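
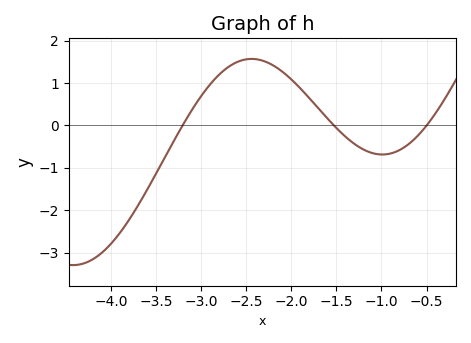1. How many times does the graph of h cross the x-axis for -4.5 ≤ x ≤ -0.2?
3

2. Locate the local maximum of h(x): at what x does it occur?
-2.4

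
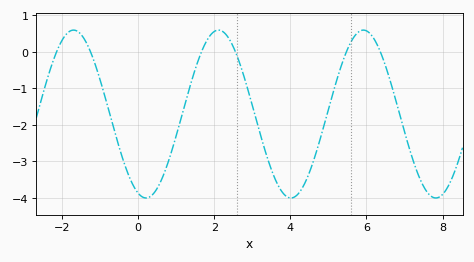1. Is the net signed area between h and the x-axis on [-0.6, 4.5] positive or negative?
negative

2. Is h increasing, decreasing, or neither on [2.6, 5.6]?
neither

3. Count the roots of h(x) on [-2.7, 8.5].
6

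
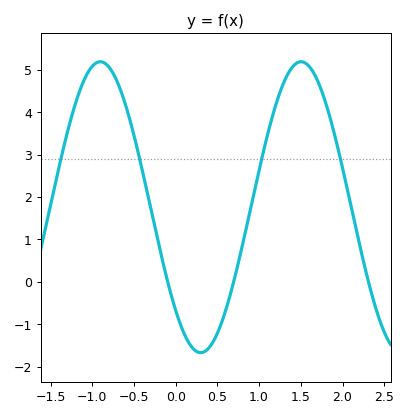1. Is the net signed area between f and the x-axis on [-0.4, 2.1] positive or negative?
positive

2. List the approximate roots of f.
-0.096, 0.695, 2.31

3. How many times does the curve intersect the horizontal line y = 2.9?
4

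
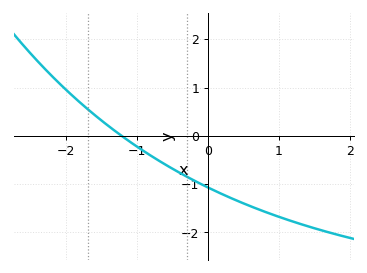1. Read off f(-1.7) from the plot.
0.6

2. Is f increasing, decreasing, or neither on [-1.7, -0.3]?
decreasing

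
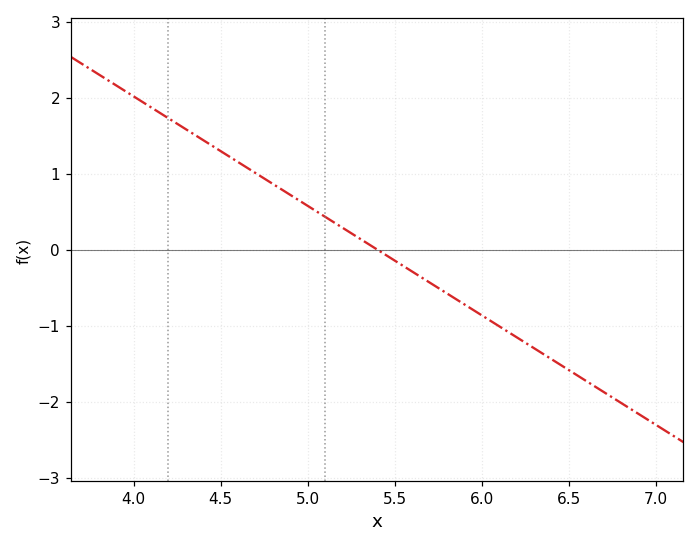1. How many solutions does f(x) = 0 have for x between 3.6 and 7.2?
1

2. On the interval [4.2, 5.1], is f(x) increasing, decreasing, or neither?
decreasing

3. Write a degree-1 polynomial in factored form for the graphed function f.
y = -1.44(x - 5.4)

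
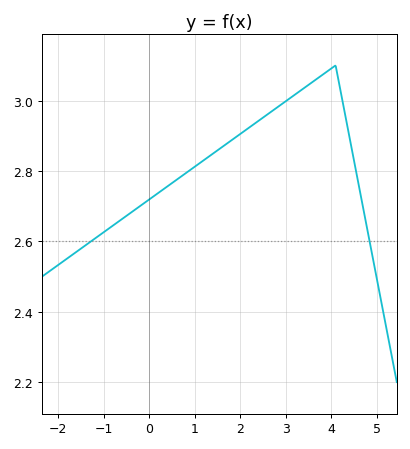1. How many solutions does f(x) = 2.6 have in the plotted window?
2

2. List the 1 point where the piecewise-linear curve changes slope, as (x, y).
(4.1, 3.1)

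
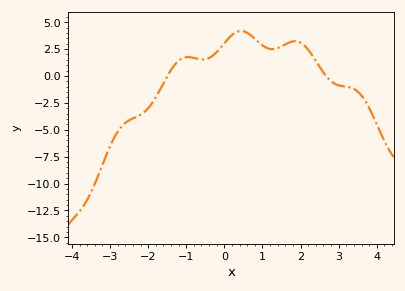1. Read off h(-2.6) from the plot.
-4.37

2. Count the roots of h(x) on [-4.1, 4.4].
2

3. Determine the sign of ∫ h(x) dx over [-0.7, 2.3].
positive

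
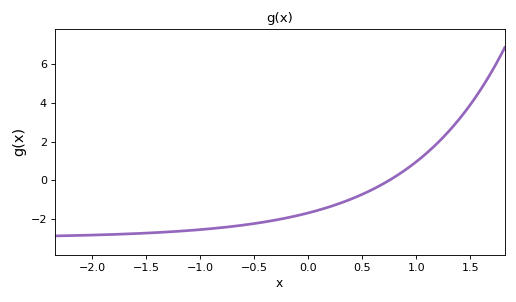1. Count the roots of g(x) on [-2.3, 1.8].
1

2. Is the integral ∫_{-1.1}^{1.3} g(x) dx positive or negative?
negative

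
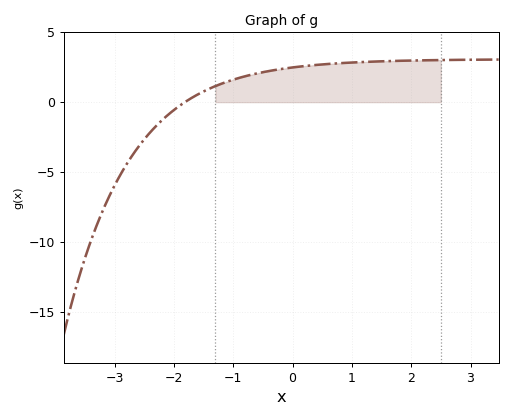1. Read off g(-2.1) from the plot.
-1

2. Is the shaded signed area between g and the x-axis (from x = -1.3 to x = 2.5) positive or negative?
positive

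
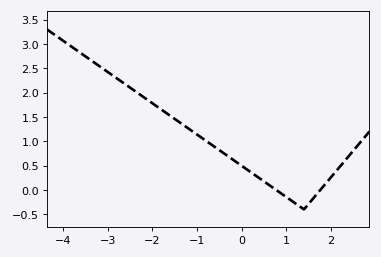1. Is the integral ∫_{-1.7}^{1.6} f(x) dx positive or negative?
positive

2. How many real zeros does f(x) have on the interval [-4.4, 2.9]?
2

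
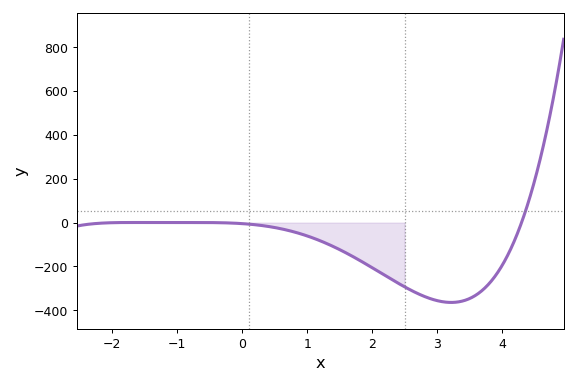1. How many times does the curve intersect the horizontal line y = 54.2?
1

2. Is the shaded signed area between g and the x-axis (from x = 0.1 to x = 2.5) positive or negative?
negative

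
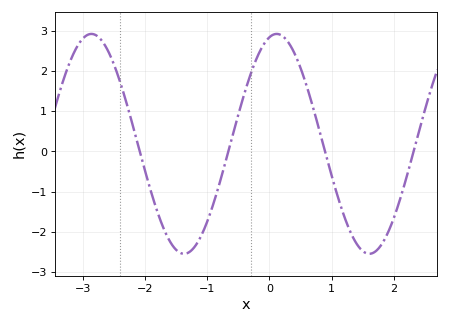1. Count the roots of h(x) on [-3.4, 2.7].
4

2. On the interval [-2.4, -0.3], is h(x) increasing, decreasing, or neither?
neither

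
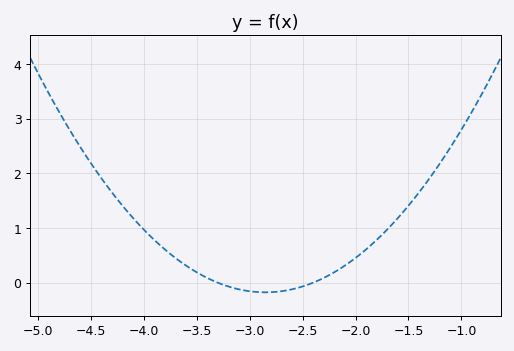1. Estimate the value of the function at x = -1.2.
2.19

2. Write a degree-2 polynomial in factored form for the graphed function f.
y = 0.87(x + 3.3)(x + 2.4)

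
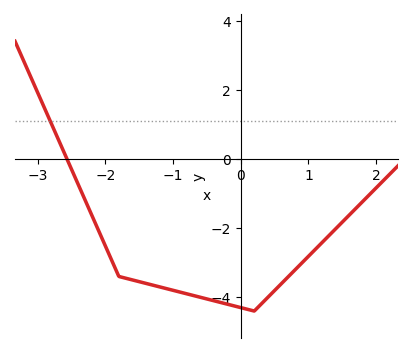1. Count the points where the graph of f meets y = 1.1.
1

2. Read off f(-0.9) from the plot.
-3.85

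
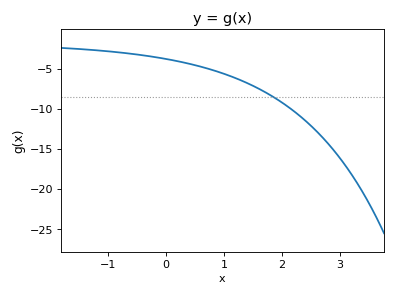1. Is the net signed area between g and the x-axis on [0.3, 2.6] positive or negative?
negative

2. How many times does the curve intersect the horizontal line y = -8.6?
1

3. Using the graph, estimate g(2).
-9.21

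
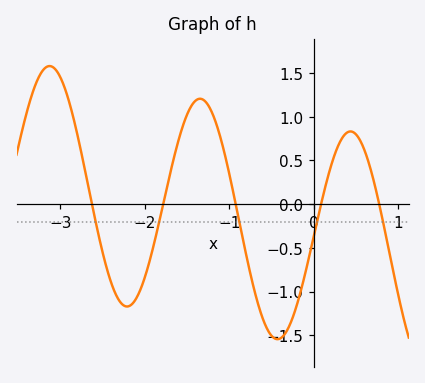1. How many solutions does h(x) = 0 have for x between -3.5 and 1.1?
5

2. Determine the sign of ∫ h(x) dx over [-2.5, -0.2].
negative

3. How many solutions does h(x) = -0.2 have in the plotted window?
5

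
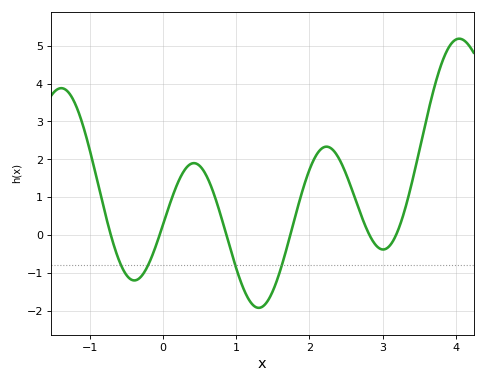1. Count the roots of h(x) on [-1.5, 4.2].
6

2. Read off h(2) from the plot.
1.7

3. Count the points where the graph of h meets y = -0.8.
4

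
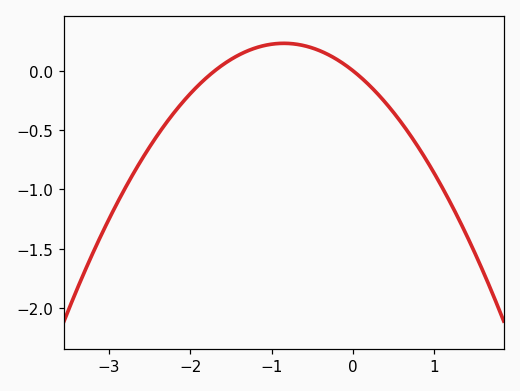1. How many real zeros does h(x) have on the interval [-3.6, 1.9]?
2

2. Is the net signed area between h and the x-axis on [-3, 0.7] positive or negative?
negative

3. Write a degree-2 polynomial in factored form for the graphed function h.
y = -0.32(x + 1.7)(x - 0)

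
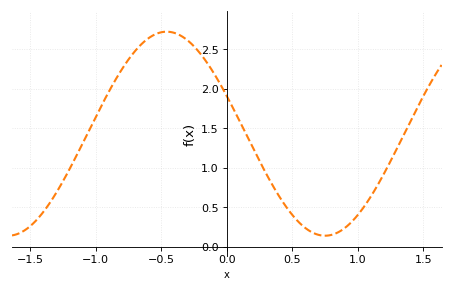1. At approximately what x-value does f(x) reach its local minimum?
0.75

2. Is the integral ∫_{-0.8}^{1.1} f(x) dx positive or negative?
positive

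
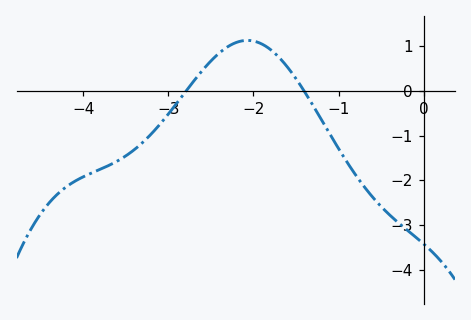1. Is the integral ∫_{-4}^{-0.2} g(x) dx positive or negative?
negative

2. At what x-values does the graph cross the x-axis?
-2.8, -1.4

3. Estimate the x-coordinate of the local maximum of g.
-2.1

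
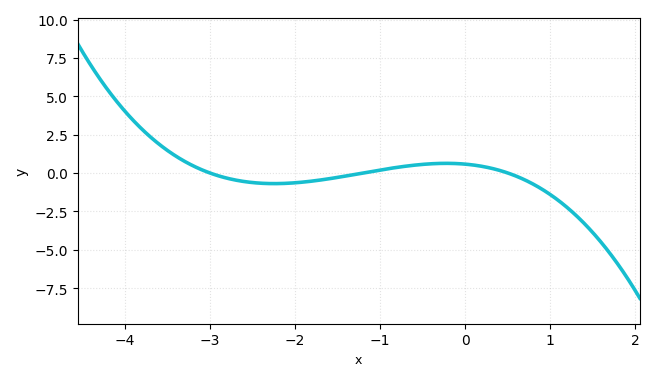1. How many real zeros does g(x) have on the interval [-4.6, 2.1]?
3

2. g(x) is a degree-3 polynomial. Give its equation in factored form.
y = -0.32(x + 3)(x + 1.2)(x - 0.5)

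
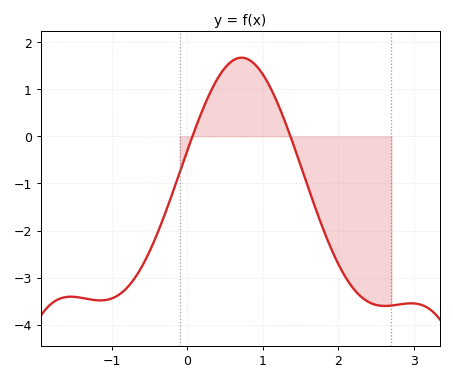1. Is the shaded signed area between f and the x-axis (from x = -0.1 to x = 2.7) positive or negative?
negative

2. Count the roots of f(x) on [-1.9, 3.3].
2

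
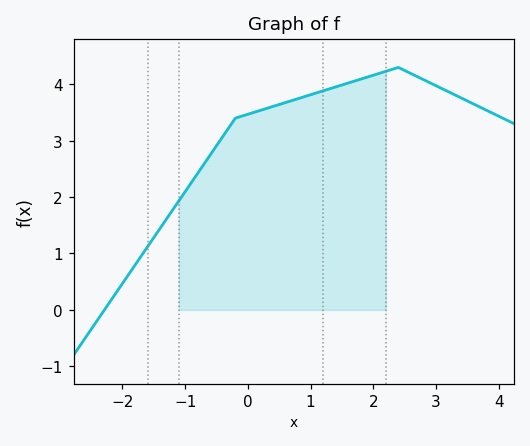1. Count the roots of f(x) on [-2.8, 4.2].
1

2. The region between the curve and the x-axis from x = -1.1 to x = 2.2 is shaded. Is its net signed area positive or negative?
positive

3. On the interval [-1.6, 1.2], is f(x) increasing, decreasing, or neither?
increasing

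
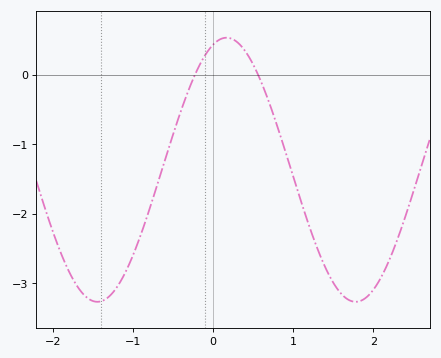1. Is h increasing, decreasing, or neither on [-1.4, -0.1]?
increasing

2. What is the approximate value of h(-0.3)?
-0.213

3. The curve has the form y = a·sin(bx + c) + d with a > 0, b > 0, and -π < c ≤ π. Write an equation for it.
y = 1.9sin(1.95x + 1.24) - 1.37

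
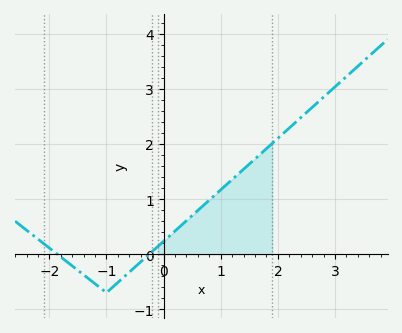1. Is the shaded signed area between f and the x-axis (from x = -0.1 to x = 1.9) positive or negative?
positive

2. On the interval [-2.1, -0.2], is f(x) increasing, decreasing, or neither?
neither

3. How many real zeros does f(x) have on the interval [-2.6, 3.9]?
2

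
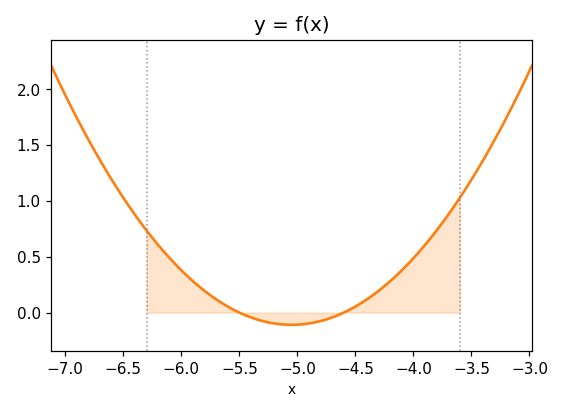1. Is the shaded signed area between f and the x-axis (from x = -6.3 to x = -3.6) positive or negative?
positive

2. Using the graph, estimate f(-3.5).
1.19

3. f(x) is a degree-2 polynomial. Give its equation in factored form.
y = 0.54(x + 5.5)(x + 4.6)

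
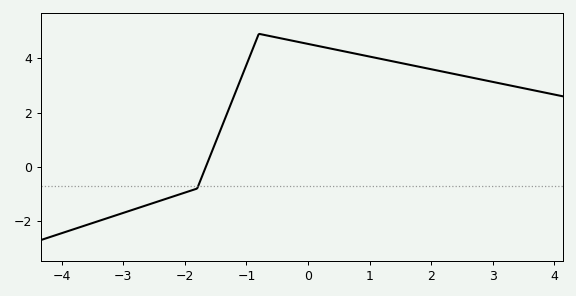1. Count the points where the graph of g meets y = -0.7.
1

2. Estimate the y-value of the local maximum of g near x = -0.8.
4.8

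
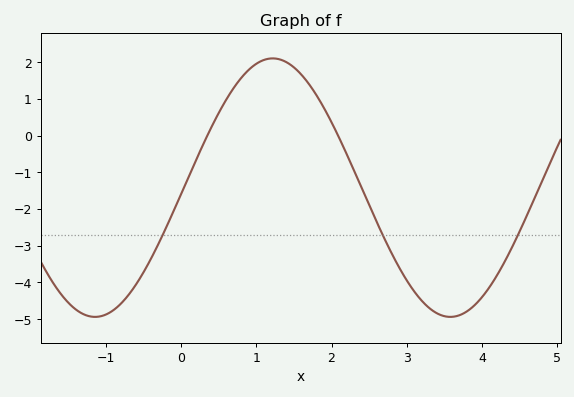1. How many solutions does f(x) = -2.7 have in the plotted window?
3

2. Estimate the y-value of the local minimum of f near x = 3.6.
-4.94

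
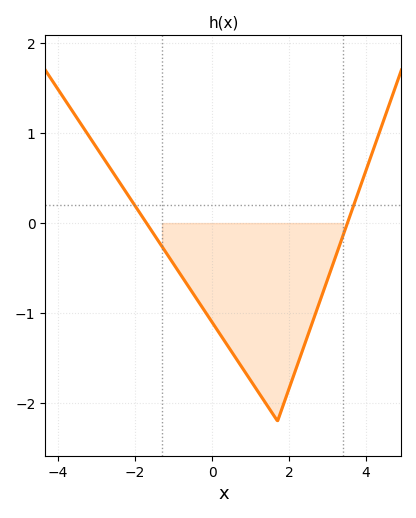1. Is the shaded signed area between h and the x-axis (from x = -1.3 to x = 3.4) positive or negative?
negative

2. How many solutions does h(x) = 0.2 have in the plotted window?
2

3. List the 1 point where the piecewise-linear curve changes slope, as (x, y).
(1.7, -2.2)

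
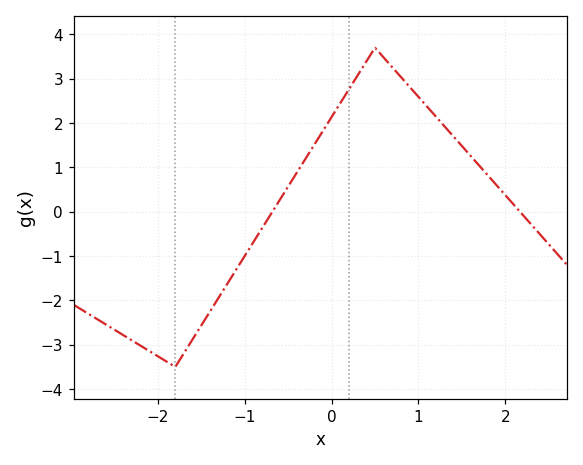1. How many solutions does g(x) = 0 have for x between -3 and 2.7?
2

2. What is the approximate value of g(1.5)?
1.5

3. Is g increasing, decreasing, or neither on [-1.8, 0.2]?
increasing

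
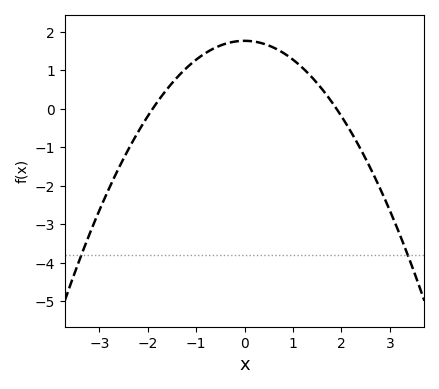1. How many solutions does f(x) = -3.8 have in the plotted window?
2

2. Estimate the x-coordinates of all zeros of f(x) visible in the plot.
-1.9, 1.9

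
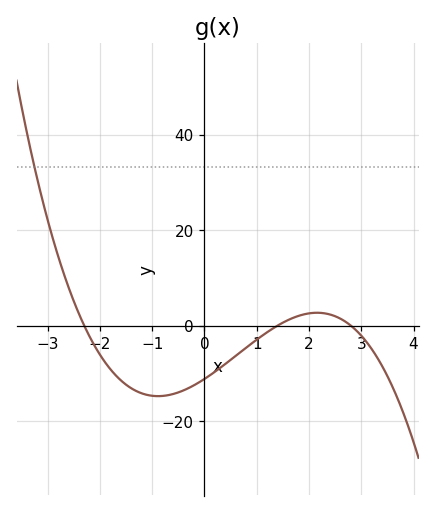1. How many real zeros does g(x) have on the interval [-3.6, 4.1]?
3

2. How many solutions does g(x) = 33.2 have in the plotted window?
1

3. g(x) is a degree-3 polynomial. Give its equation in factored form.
y = -1.24(x + 2.3)(x - 1.4)(x - 2.8)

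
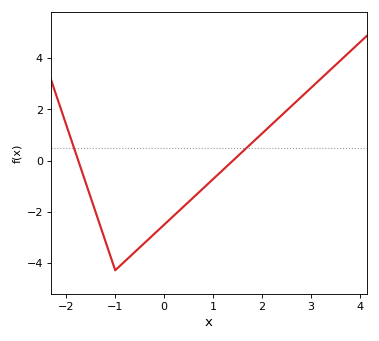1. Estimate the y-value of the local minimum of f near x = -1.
-4.3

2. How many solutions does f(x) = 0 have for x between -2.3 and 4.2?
2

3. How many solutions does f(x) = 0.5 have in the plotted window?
2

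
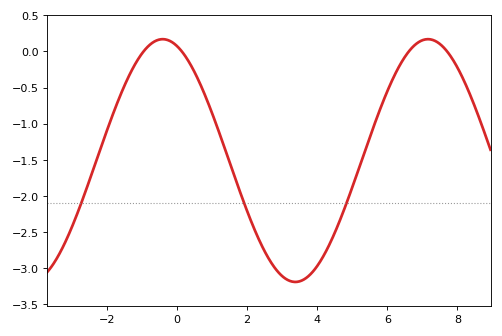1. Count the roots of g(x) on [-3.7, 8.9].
4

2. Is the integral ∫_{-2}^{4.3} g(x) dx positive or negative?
negative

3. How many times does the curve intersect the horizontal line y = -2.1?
3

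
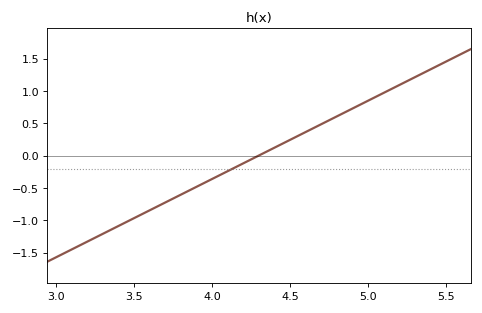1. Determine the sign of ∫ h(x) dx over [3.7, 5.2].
positive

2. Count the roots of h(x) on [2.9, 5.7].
1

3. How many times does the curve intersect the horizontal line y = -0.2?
1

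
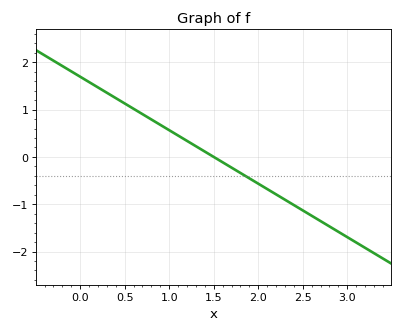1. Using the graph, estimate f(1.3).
0.2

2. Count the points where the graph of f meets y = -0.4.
1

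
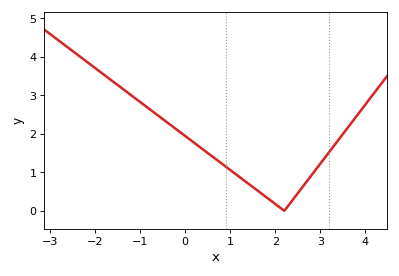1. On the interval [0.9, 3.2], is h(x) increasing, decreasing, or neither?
neither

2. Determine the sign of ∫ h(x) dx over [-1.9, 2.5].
positive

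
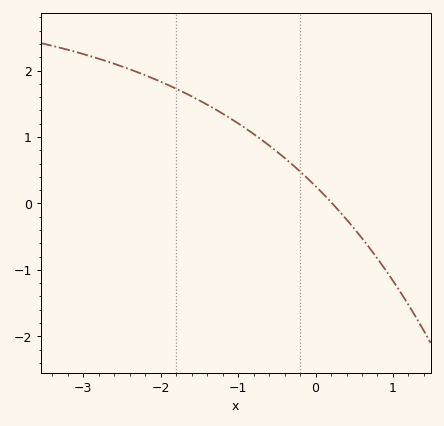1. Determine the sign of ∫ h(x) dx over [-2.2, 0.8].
positive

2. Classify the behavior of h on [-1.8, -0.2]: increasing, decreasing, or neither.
decreasing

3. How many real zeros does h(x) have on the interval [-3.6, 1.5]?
1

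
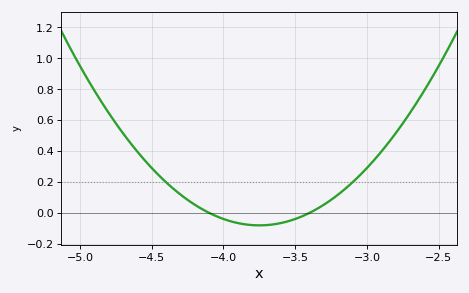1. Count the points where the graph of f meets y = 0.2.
2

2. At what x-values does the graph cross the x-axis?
-4.1, -3.4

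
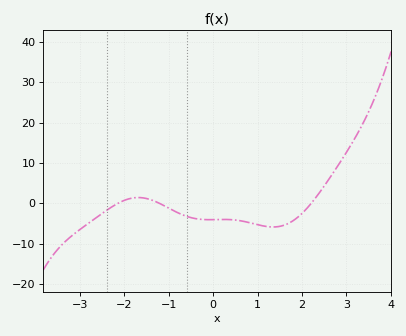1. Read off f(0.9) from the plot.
-5.04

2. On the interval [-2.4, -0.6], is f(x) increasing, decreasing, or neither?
neither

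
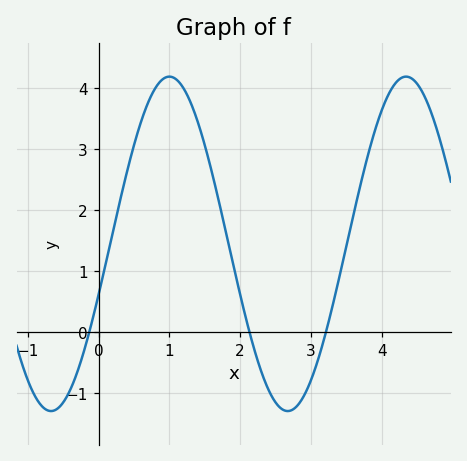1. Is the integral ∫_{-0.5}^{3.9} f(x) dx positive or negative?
positive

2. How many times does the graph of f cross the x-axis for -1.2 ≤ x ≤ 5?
3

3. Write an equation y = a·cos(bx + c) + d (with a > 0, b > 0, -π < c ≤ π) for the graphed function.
y = 2.74cos(1.88x - 1.88) + 1.45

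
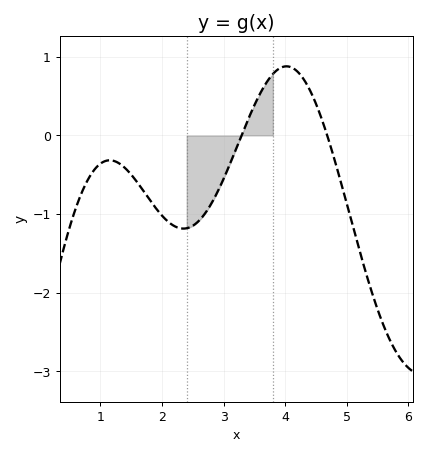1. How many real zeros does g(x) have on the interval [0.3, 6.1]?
2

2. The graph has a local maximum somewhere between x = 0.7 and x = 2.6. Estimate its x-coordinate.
1.2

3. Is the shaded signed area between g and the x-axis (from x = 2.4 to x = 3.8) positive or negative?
negative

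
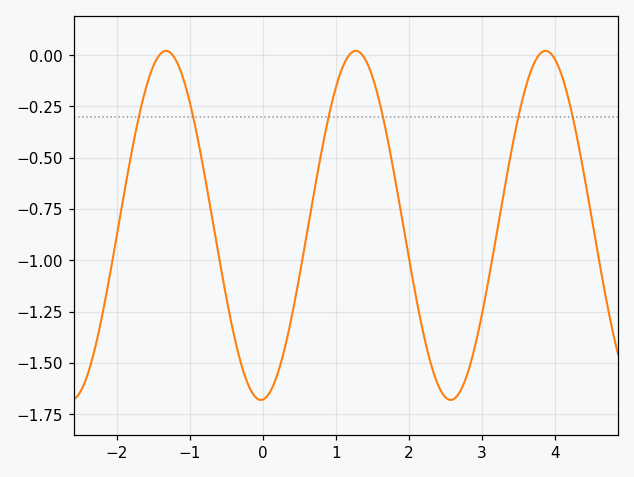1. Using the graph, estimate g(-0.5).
-1.18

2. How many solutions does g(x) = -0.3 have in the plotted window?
6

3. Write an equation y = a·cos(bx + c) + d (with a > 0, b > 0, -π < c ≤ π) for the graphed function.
y = 0.85cos(2.4x - 3.1) - 0.83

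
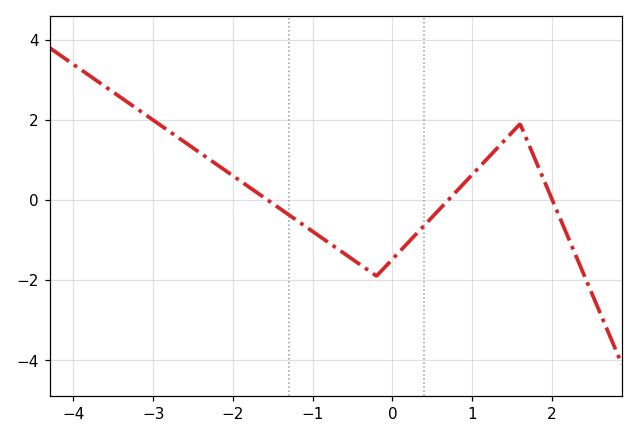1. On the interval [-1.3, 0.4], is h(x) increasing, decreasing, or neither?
neither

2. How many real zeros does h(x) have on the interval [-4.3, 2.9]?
3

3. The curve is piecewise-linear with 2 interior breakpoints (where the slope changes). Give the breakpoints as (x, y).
(-0.2, -1.9); (1.6, 1.9)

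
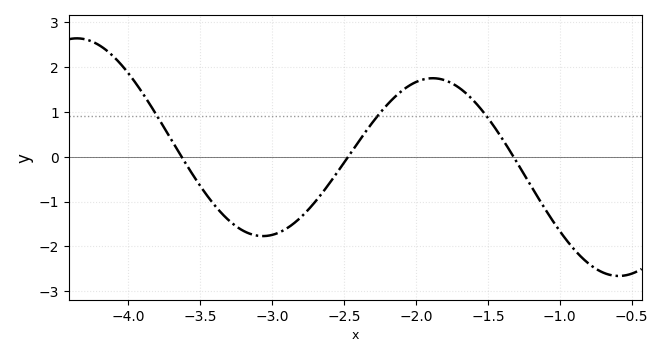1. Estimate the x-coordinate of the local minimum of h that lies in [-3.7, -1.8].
-3.1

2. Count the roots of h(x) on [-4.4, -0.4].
3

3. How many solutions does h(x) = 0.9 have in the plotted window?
3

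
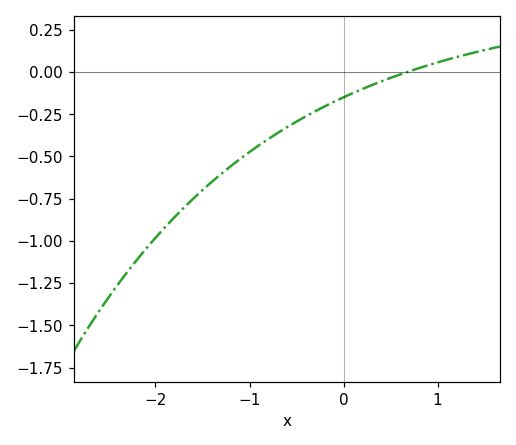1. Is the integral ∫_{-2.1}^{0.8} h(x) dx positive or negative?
negative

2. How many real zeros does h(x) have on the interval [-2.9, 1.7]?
1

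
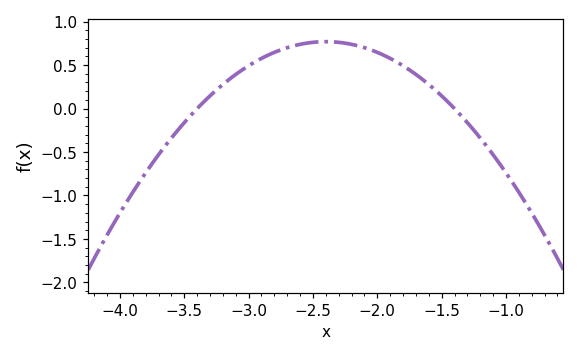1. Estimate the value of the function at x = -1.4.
0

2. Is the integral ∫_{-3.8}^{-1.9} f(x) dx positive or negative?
positive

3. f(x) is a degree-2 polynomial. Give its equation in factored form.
y = -0.77(x + 3.4)(x + 1.4)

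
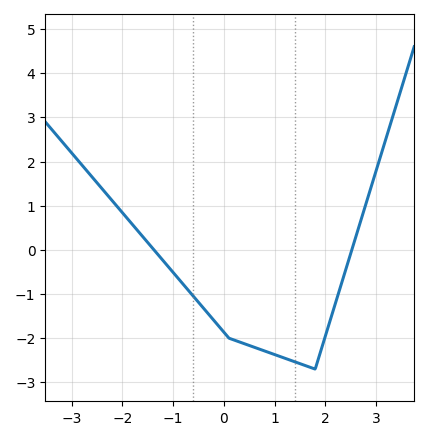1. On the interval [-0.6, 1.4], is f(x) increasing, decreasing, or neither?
decreasing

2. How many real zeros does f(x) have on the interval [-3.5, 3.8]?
2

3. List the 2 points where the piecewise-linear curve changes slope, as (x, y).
(0.1, -2); (1.8, -2.7)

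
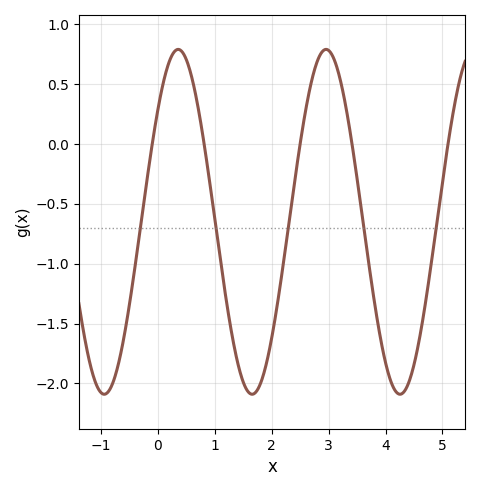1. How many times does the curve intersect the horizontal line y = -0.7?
5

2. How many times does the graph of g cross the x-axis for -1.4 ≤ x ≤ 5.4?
5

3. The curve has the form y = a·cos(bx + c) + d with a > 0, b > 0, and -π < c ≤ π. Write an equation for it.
y = 1.44cos(2.42x - 0.872) - 0.65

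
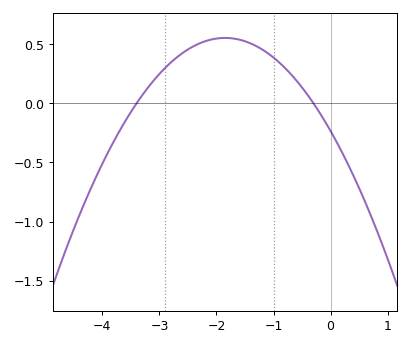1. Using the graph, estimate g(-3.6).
-0.15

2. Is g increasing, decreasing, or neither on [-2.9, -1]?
neither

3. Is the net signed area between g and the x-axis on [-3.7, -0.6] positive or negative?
positive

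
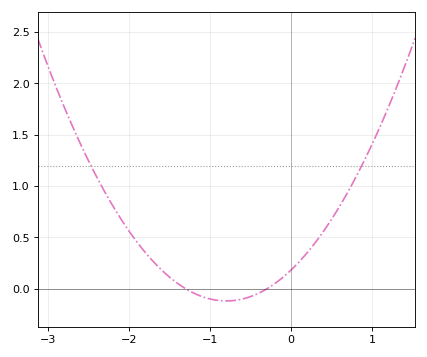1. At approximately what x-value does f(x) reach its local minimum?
-0.8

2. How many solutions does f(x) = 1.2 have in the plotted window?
2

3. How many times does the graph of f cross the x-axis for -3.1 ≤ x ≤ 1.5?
2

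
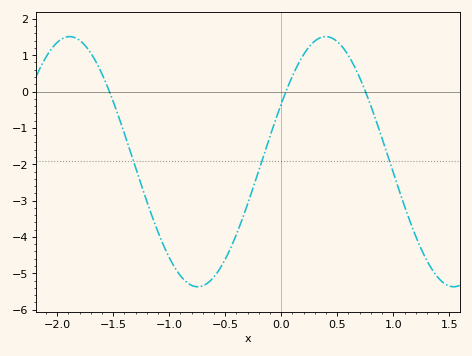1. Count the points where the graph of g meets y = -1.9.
3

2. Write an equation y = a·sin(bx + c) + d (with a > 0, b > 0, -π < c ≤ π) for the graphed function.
y = 3.44sin(2.8x + 0.48) - 1.93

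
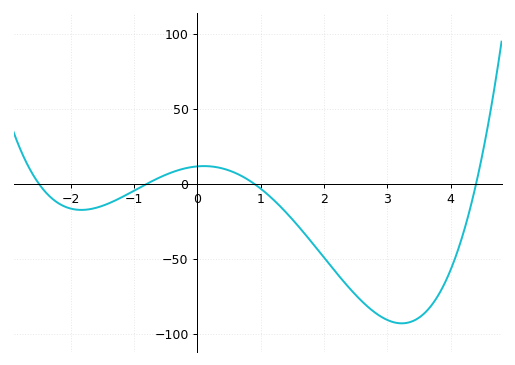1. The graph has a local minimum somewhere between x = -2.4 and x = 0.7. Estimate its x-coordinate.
-1.83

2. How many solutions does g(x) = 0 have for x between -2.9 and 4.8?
4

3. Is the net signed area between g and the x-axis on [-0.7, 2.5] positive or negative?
negative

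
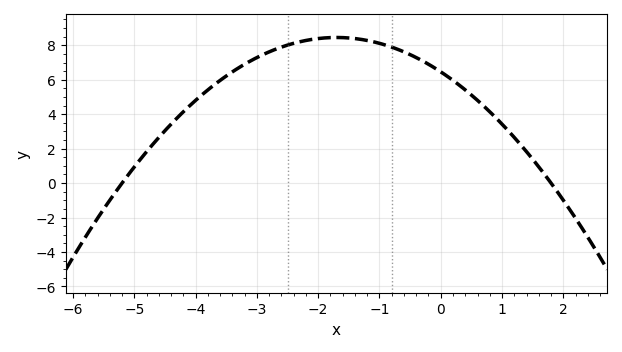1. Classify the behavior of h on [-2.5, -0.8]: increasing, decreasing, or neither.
neither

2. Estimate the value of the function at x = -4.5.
3.04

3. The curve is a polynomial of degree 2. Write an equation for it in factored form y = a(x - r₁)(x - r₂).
y = -0.69(x + 5.2)(x - 1.8)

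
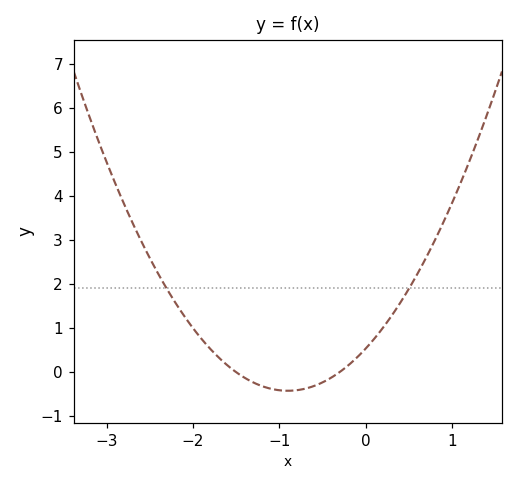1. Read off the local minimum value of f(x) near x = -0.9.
-0.4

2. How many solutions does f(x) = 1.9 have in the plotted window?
2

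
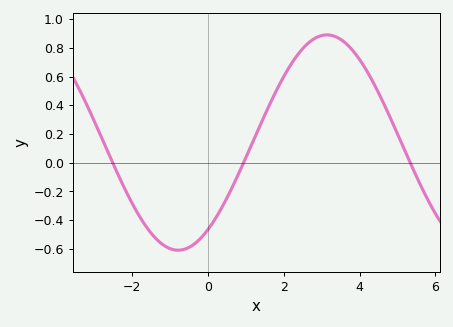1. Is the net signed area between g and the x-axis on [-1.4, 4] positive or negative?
positive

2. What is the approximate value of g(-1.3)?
-0.548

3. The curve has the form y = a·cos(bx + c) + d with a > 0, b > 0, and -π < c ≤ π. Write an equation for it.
y = 0.75cos(0.8x - 2.51) + 0.14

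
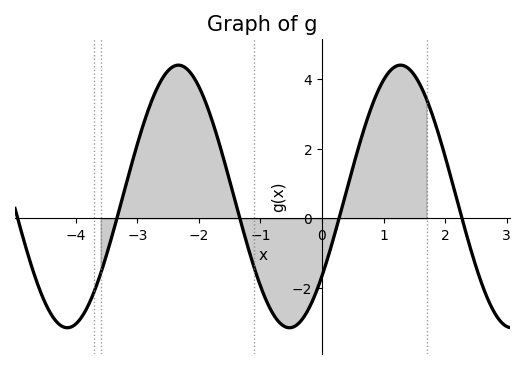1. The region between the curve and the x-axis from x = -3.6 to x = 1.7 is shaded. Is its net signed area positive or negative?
positive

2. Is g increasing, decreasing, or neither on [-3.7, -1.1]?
neither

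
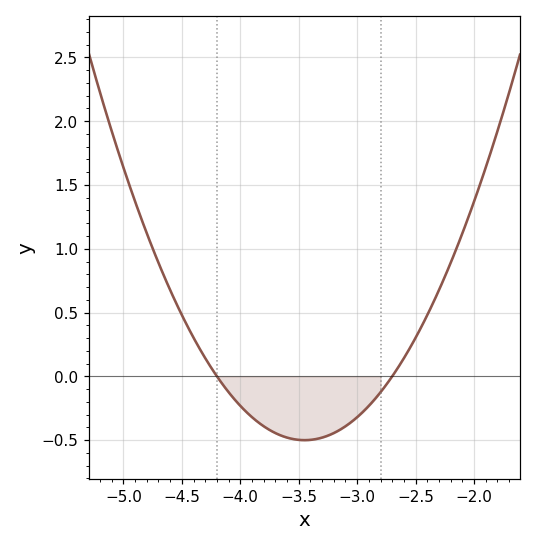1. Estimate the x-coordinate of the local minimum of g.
-3.45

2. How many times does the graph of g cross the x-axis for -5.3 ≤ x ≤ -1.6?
2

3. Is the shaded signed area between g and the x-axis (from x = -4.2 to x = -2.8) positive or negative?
negative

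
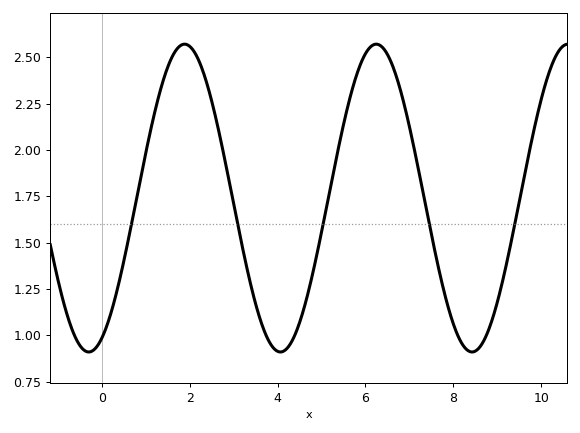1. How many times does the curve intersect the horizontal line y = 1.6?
5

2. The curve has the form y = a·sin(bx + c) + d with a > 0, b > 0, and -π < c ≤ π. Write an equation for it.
y = 0.83sin(1.44x - 1.14) + 1.74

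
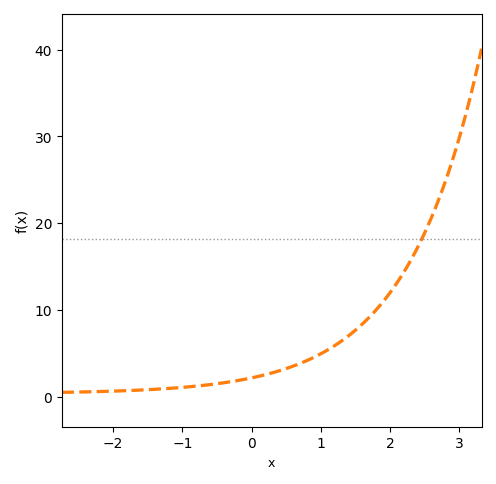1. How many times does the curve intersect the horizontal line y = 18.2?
1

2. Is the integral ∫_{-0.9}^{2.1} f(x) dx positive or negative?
positive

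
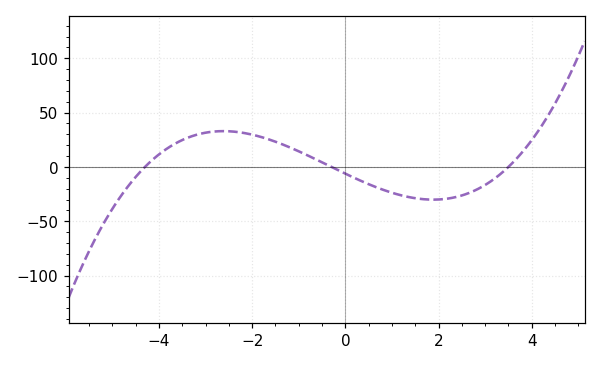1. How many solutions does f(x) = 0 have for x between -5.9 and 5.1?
3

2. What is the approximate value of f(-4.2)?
5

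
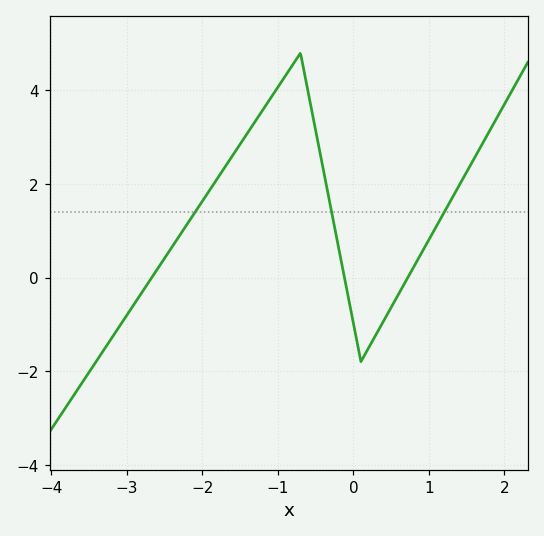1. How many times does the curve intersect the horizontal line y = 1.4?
3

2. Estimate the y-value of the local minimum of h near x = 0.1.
-1.8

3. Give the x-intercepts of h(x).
-2.7, -0.1, 0.7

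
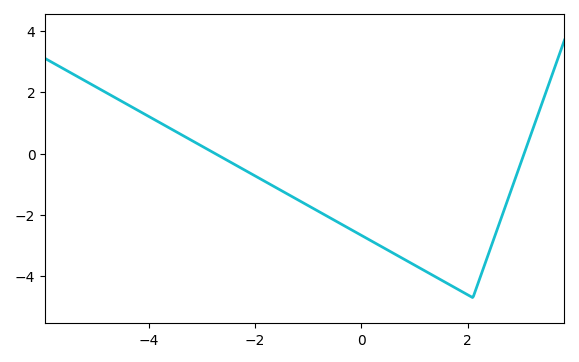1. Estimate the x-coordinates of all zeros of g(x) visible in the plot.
-2.75, 3.06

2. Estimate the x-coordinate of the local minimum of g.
2.1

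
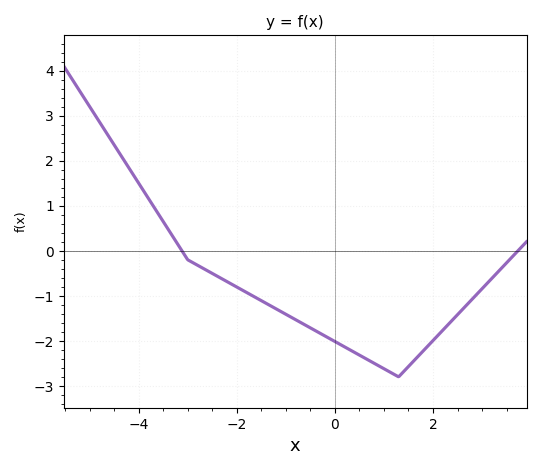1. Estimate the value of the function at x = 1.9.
-2.11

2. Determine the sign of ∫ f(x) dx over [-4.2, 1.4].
negative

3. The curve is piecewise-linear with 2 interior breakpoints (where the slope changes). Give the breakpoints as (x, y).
(-3, -0.2); (1.3, -2.8)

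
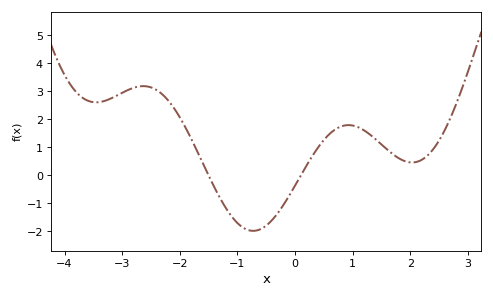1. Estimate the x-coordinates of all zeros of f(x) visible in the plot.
-1.5, 0.1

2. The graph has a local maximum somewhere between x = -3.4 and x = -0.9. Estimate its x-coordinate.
-2.6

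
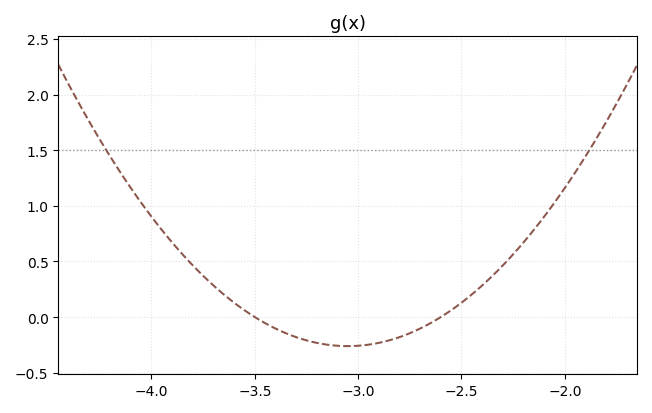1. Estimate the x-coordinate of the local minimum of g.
-3.05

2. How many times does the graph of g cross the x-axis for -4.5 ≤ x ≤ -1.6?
2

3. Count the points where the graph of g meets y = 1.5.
2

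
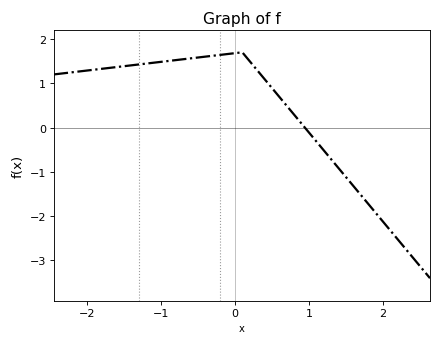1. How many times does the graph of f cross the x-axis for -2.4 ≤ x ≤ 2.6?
1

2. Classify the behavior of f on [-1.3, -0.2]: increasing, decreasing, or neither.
increasing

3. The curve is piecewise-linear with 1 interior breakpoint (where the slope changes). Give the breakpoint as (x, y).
(0.1, 1.7)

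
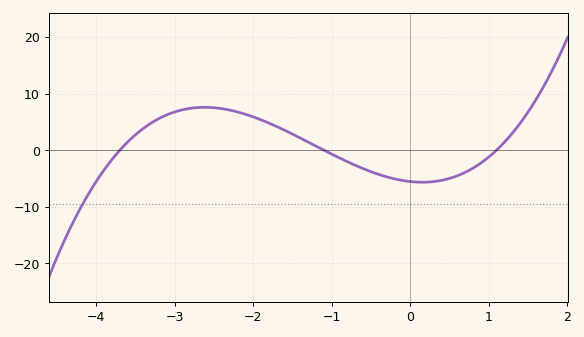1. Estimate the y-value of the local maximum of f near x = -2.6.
7.57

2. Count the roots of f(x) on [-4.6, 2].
3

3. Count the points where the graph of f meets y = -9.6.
1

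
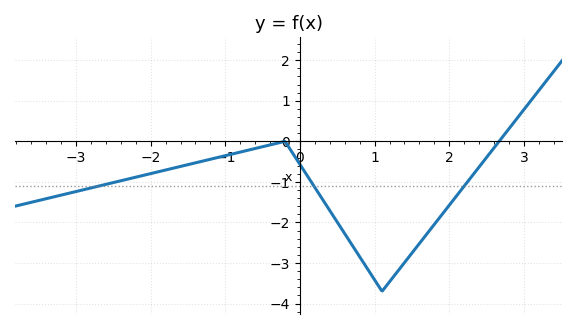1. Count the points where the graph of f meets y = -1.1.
3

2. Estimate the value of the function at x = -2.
-0.8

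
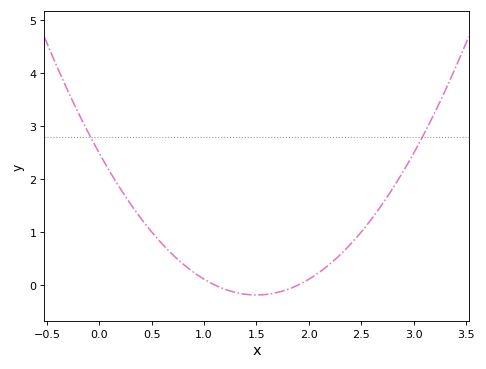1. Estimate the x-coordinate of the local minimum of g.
1.5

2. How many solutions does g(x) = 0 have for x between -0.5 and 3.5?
2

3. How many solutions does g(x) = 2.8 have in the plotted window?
2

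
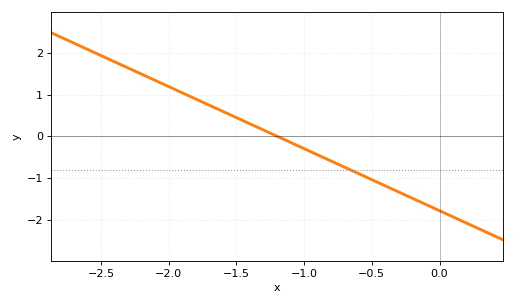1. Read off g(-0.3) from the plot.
-1.3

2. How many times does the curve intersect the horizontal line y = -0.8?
1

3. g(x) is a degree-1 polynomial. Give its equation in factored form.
y = -1.49(x + 1.2)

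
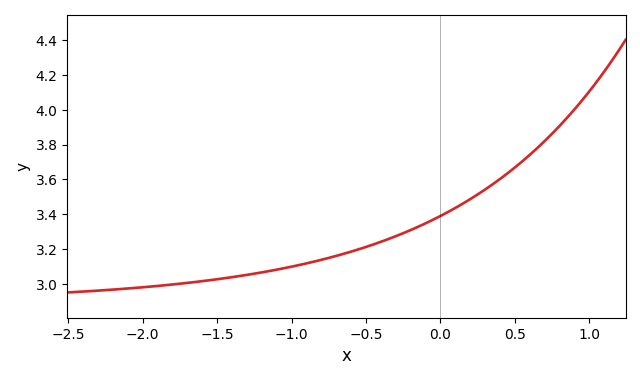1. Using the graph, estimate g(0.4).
3.6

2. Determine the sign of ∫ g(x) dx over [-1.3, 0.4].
positive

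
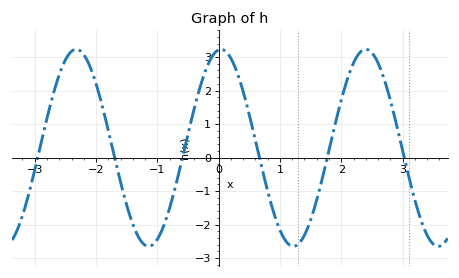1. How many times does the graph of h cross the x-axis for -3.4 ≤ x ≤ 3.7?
6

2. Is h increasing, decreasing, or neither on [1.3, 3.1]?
neither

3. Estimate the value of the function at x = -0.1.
3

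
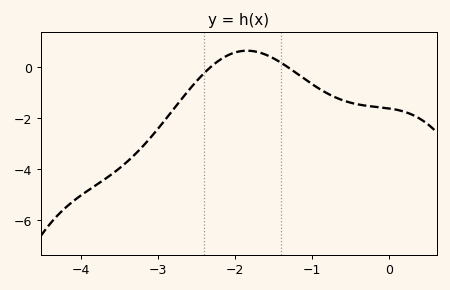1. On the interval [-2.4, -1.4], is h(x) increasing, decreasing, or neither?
neither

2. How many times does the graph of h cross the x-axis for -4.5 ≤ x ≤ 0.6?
2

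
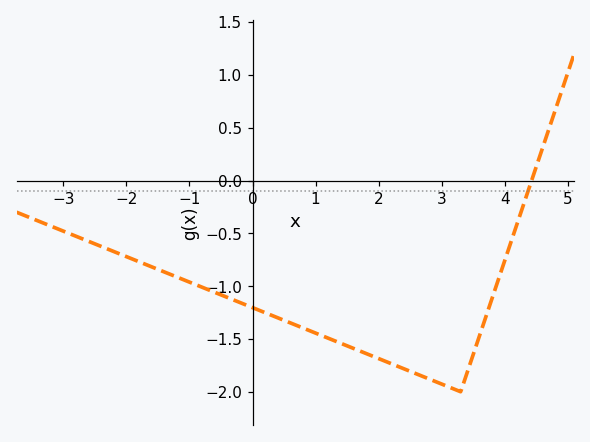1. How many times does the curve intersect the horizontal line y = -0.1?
1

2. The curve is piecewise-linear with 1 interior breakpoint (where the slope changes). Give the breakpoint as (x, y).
(3.3, -2)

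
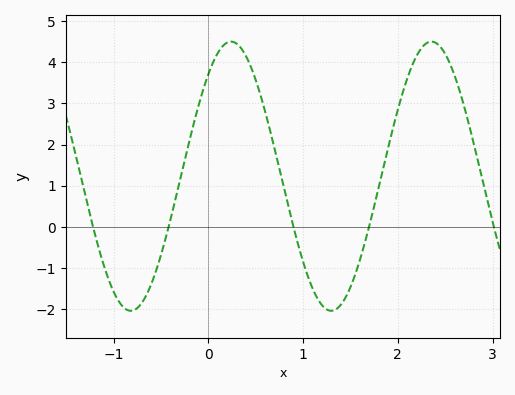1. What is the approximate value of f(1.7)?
0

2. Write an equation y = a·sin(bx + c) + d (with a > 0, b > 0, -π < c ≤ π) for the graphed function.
y = 3.27sin(3x + 0.86) + 1.23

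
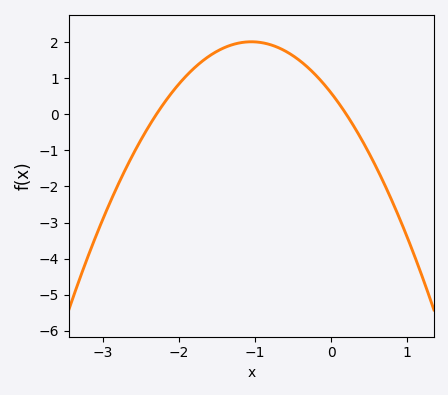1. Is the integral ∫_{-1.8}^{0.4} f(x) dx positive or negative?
positive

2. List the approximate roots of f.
-2.3, 0.2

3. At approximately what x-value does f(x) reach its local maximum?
-1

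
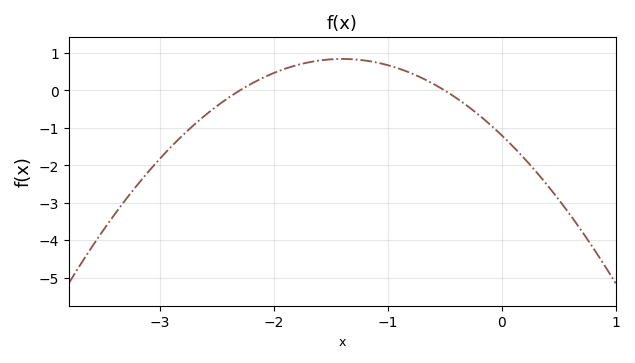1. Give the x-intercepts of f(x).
-2.3, -0.5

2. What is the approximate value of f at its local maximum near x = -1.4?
0.842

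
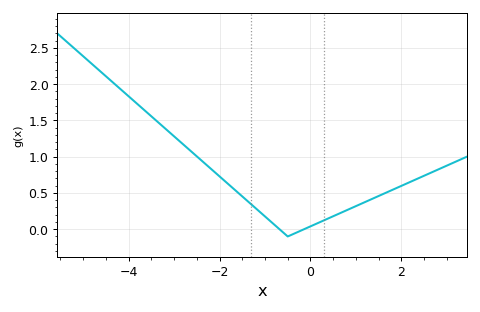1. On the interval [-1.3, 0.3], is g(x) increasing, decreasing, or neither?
neither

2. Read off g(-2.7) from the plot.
1.1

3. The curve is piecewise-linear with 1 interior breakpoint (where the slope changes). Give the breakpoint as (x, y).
(-0.5, -0.1)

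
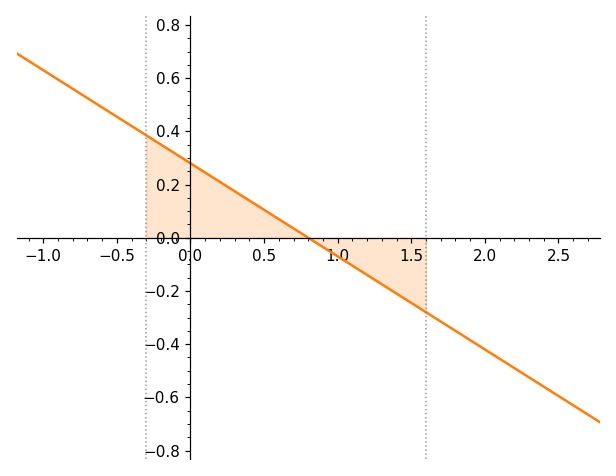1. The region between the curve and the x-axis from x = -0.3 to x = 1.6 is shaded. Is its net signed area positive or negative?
positive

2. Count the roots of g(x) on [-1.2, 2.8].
1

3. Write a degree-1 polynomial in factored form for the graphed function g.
y = -0.35(x - 0.8)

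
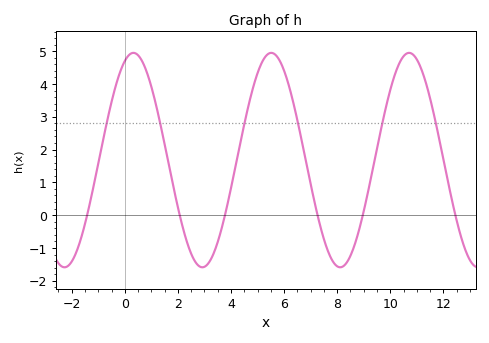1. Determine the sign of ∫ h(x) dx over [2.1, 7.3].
positive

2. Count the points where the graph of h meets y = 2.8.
6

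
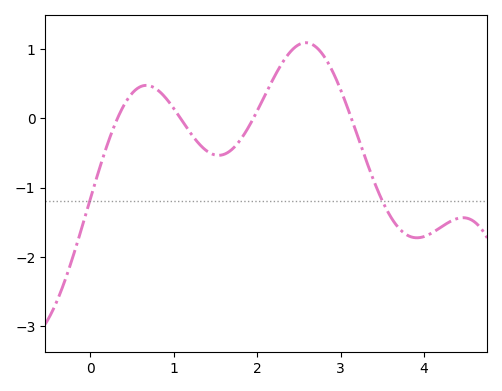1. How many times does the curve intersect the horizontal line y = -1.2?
2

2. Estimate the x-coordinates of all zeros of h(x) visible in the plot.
0.327, 1.08, 1.96, 3.13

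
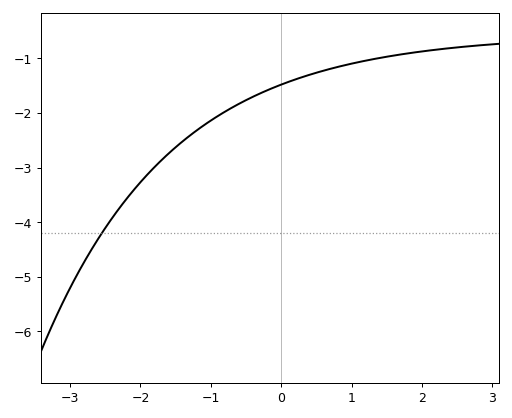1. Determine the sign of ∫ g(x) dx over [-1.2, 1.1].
negative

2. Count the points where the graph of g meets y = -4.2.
1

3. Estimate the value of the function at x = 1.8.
-0.908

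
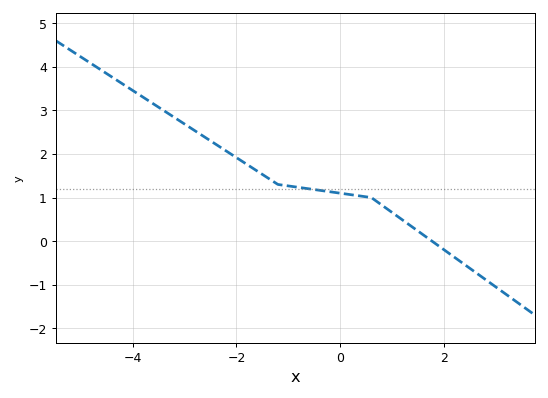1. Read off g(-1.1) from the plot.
1.3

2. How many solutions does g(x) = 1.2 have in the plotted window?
1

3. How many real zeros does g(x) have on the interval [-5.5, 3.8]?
1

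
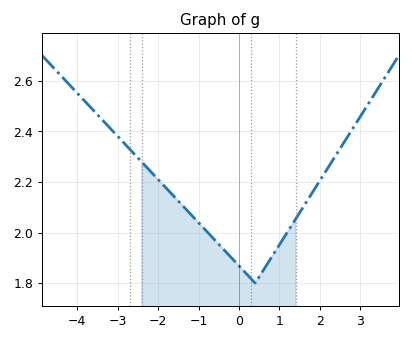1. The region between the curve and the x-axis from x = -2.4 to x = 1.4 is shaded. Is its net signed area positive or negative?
positive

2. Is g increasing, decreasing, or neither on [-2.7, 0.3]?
decreasing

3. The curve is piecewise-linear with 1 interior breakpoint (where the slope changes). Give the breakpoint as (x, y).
(0.4, 1.8)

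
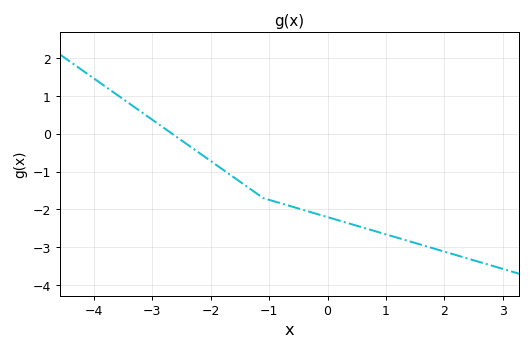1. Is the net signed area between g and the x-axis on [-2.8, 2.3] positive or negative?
negative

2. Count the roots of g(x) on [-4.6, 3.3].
1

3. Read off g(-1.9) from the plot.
-0.8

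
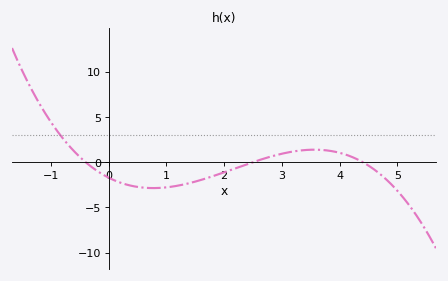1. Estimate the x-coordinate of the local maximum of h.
3.56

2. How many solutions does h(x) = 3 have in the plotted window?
1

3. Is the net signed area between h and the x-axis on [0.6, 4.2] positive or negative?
negative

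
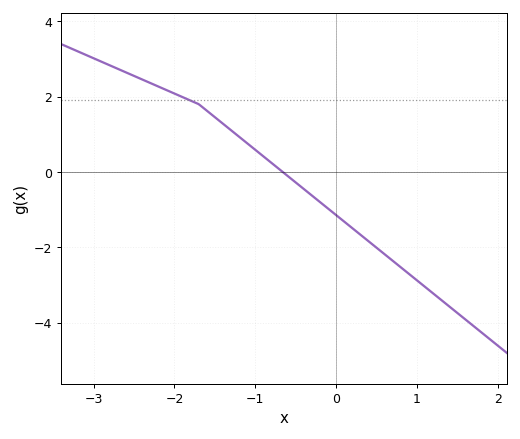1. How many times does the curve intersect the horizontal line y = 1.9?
1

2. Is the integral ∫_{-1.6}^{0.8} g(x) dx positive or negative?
negative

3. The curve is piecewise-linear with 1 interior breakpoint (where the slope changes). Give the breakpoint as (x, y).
(-1.7, 1.8)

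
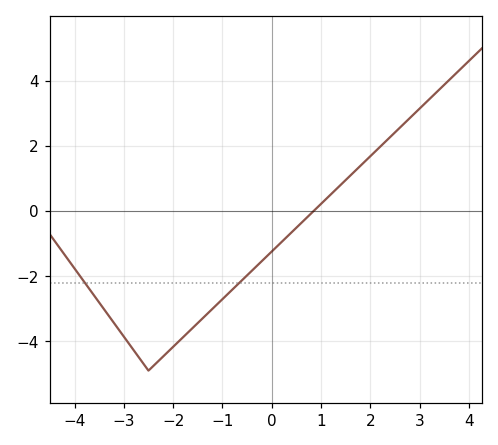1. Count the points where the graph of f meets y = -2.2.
2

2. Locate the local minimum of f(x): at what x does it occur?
-2.5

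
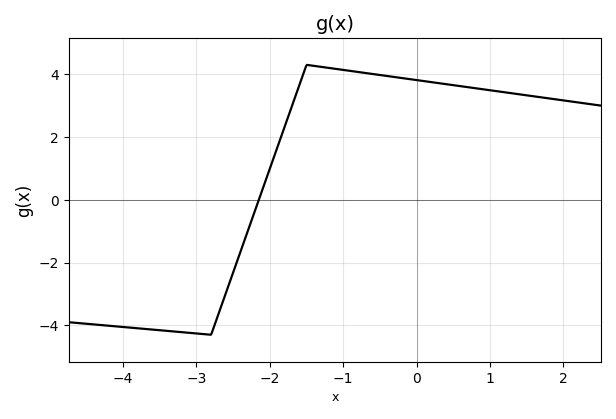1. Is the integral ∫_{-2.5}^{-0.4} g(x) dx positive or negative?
positive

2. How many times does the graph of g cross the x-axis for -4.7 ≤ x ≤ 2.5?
1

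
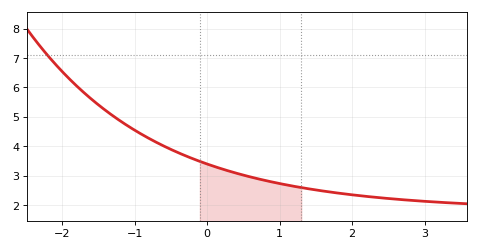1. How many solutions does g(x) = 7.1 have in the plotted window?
1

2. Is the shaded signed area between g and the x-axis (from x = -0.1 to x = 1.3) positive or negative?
positive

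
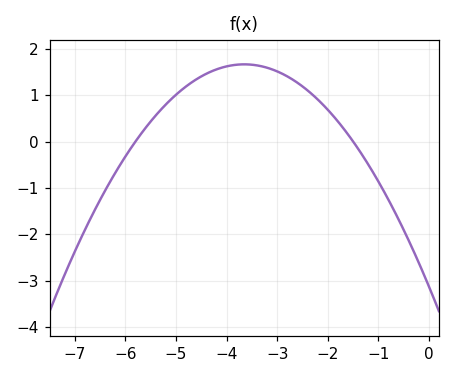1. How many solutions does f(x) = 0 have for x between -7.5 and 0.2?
2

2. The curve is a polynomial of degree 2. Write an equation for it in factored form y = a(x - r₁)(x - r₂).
y = -0.36(x + 5.8)(x + 1.5)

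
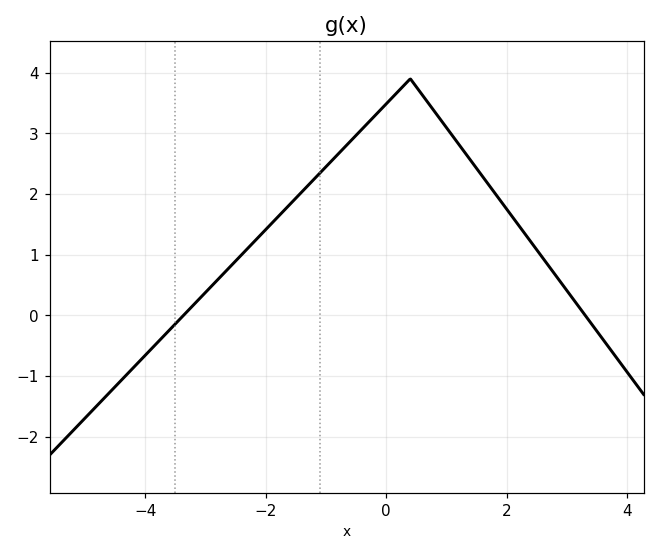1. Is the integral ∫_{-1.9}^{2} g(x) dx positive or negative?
positive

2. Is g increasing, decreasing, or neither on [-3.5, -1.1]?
increasing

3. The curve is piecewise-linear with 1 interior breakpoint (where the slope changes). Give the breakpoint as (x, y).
(0.4, 3.9)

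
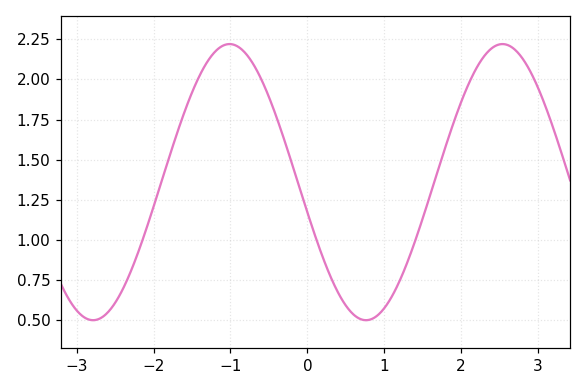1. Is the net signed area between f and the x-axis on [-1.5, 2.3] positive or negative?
positive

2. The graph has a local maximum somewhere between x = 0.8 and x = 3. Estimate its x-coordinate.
2.54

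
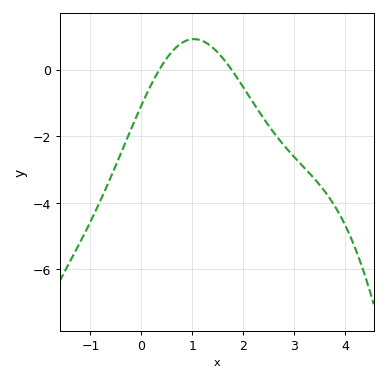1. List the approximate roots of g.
0.4, 1.8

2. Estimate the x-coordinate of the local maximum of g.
1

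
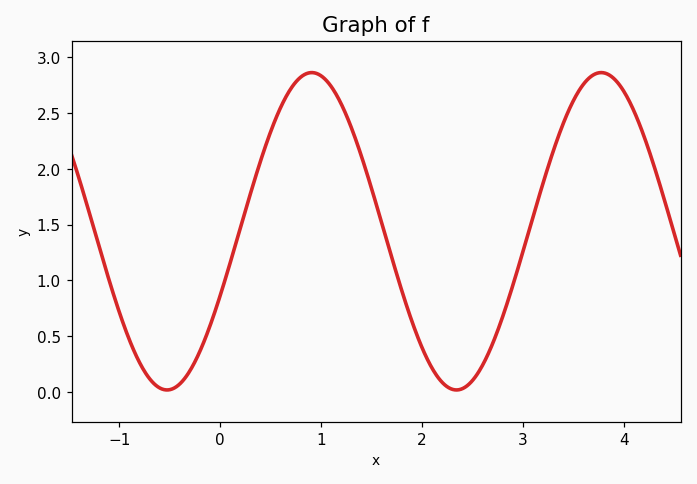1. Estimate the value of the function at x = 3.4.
2.4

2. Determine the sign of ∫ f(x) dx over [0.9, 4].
positive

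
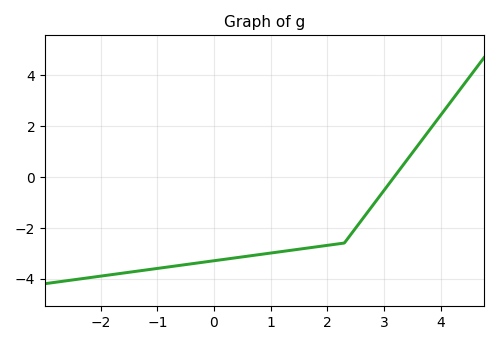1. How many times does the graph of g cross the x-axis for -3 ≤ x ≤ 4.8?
1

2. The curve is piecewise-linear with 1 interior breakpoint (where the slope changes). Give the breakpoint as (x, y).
(2.3, -2.6)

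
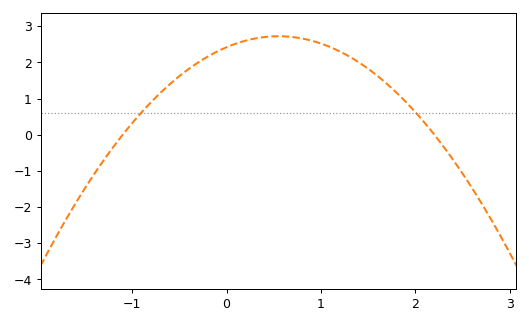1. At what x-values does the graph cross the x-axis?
-1.1, 2.2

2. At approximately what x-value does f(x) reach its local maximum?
0.55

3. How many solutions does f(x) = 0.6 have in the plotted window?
2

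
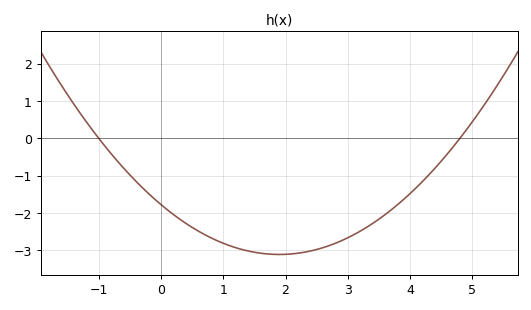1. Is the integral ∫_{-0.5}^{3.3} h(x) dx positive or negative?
negative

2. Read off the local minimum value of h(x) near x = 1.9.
-3.1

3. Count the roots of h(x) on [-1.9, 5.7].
2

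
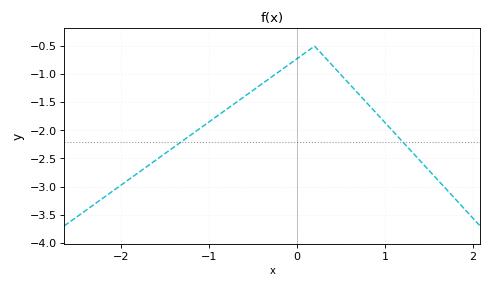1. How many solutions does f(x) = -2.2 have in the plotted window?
2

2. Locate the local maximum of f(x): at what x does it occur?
0.2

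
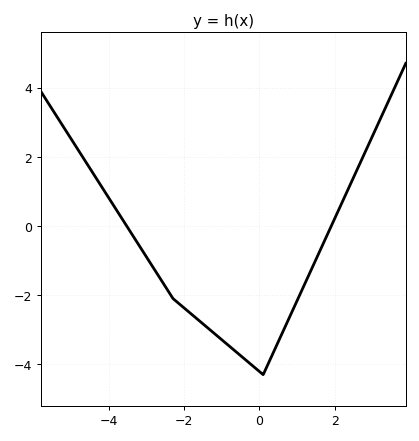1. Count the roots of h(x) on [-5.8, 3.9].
2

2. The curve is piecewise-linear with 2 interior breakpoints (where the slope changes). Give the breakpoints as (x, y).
(-2.3, -2.1); (0.1, -4.3)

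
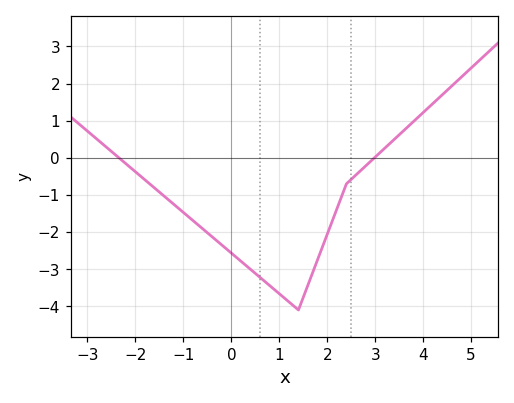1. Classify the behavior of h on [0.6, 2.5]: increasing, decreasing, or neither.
neither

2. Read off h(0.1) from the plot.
-2.7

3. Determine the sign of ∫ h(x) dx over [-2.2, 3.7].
negative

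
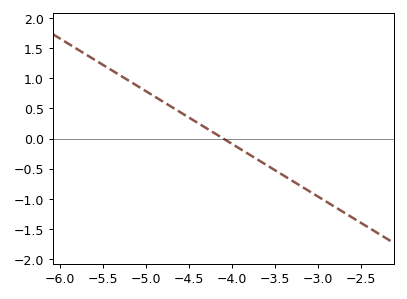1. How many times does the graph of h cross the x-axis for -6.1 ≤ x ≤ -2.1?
1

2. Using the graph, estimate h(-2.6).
-1.3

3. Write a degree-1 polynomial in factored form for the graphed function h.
y = -0.87(x + 4.1)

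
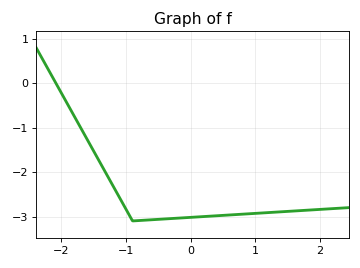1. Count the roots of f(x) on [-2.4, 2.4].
1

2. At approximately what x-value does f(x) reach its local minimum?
-0.9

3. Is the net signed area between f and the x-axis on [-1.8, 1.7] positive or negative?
negative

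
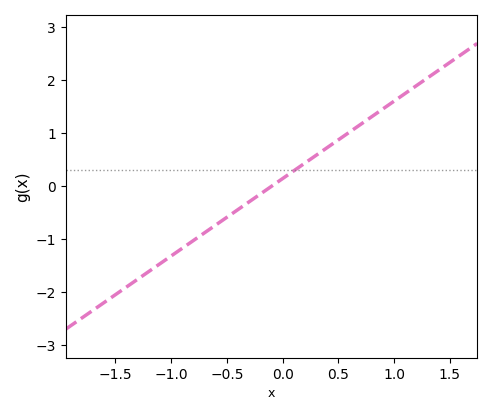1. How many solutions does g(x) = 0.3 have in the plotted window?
1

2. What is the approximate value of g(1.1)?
1.75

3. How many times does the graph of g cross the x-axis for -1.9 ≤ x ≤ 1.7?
1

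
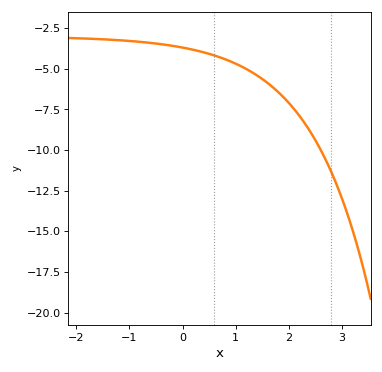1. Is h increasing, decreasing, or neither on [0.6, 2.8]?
decreasing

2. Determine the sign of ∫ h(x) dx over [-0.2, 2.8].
negative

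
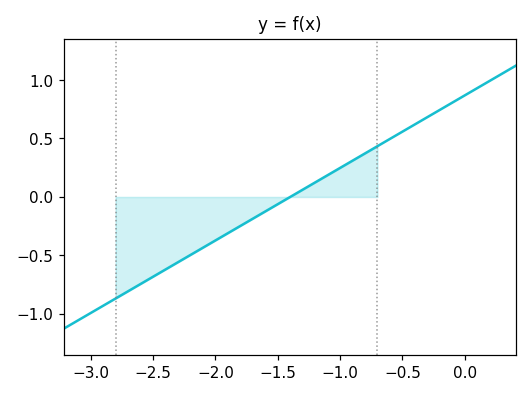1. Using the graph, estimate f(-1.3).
0.062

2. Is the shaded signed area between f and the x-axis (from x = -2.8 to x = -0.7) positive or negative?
negative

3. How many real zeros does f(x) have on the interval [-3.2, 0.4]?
1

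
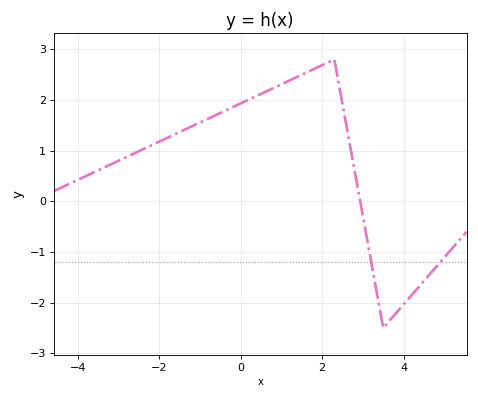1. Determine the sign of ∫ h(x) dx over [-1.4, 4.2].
positive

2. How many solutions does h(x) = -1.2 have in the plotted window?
2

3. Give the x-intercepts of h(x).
2.93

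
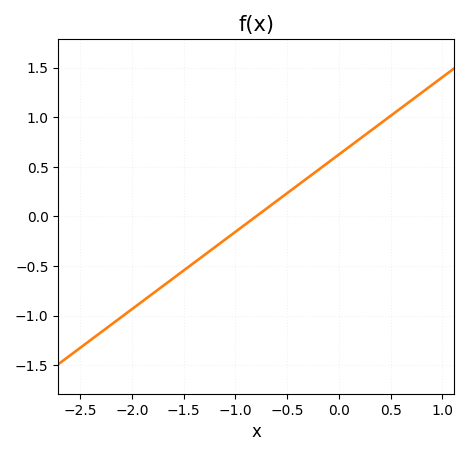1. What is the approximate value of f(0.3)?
0.858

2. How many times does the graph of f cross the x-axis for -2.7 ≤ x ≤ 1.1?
1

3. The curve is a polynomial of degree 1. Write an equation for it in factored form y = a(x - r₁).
y = 0.78(x + 0.8)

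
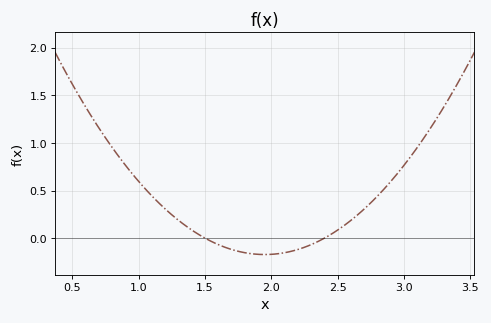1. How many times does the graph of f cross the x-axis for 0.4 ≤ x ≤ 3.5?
2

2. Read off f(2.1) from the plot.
-0.15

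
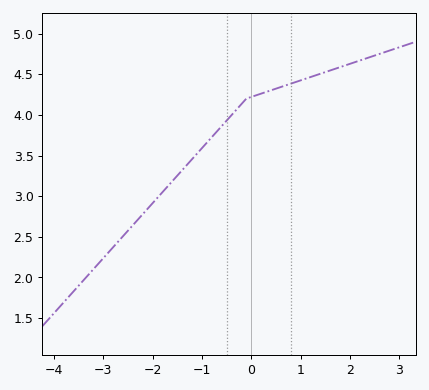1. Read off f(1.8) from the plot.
4.59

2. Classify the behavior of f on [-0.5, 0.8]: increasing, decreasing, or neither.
increasing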